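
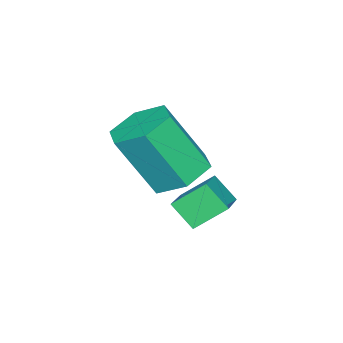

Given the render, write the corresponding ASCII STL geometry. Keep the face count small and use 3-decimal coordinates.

solid 
facet normal -0.869 -0.308 -0.387
outer loop
vertex 2.048 -0.122 -3.425
vertex 2.102 0.486 -4.031
vertex 2.543 -0.765 -4.025
endloop
endfacet
facet normal -0.063 -0.706 0.705
outer loop
vertex 3.838 -0.306 -3.449
vertex 2.048 -0.122 -3.425
vertex 2.543 -0.765 -4.025
endloop
endfacet
facet normal -0.869 -0.308 -0.386
outer loop
vertex 2.543 -0.765 -4.025
vertex 2.102 0.486 -4.031
vertex 2.597 -0.158 -4.631
endloop
endfacet
facet normal 0.490 -0.637 -0.595
outer loop
vertex 2.597 -0.158 -4.631
vertex 3.838 -0.306 -3.449
vertex 2.543 -0.765 -4.025
endloop
endfacet
facet normal -0.490 0.637 0.595
outer loop
vertex 2.048 -0.122 -3.425
vertex 3.397 0.945 -3.455
vertex 2.102 0.486 -4.031
endloop
endfacet
facet normal -0.063 -0.706 0.706
outer loop
vertex 3.343 0.338 -2.849
vertex 2.048 -0.122 -3.425
vertex 3.838 -0.306 -3.449
endloop
endfacet
facet normal -0.491 0.637 0.594
outer loop
vertex 3.343 0.338 -2.849
vertex 3.397 0.945 -3.455
vertex 2.048 -0.122 -3.425
endloop
endfacet
facet normal 0.064 0.706 -0.705
outer loop
vertex 2.102 0.486 -4.031
vertex 3.397 0.945 -3.455
vertex 2.597 -0.158 -4.631
endloop
endfacet
facet normal 0.491 -0.637 -0.595
outer loop
vertex 3.892 0.302 -4.055
vertex 3.838 -0.306 -3.449
vertex 2.597 -0.158 -4.631
endloop
endfacet
facet normal 0.063 0.706 -0.705
outer loop
vertex 2.597 -0.158 -4.631
vertex 3.397 0.945 -3.455
vertex 3.892 0.302 -4.055
endloop
endfacet
facet normal 0.869 0.308 0.387
outer loop
vertex 3.892 0.302 -4.055
vertex 3.343 0.338 -2.849
vertex 3.838 -0.306 -3.449
endloop
endfacet
facet normal 0.869 0.309 0.386
outer loop
vertex 3.397 0.945 -3.455
vertex 3.343 0.338 -2.849
vertex 3.892 0.302 -4.055
endloop
endfacet
facet normal -0.220 0.450 -0.865
outer loop
vertex 2.175 -0.789 -3.934
vertex 1.483 -1.337 -4.043
vertex 1.376 -0.565 -3.614
endloop
endfacet
facet normal 0.380 0.857 0.348
outer loop
vertex 2.175 -0.789 -3.934
vertex 1.376 -0.565 -3.614
vertex 2.61 -1.674 -2.229
endloop
endfacet
facet normal 0.379 0.857 0.348
outer loop
vertex 2.61 -1.674 -2.229
vertex 1.376 -0.565 -3.614
vertex 1.81 -1.45 -1.909
endloop
endfacet
facet normal 0.221 -0.449 0.866
outer loop
vertex 2.61 -1.674 -2.229
vertex 1.81 -1.45 -1.909
vertex 1.917 -2.223 -2.337
endloop
endfacet
facet normal -0.220 0.450 -0.865
outer loop
vertex 1.376 -0.565 -3.614
vertex 1.483 -1.337 -4.043
vertex 0.683 -1.113 -3.723
endloop
endfacet
facet normal -0.588 0.647 0.485
outer loop
vertex 1.376 -0.565 -3.614
vertex 0.683 -1.113 -3.723
vertex 1.81 -1.45 -1.909
endloop
endfacet
facet normal -0.588 0.647 0.486
outer loop
vertex 1.81 -1.45 -1.909
vertex 0.683 -1.113 -3.723
vertex 1.118 -1.998 -2.017
endloop
endfacet
facet normal 0.220 -0.449 0.866
outer loop
vertex 1.81 -1.45 -1.909
vertex 1.118 -1.998 -2.017
vertex 1.917 -2.223 -2.337
endloop
endfacet
facet normal -0.221 0.449 -0.866
outer loop
vertex 0.683 -1.113 -3.723
vertex 1.483 -1.337 -4.043
vertex 0.79 -1.886 -4.151
endloop
endfacet
facet normal -0.968 -0.210 0.138
outer loop
vertex 0.683 -1.113 -3.723
vertex 0.79 -1.886 -4.151
vertex 1.118 -1.998 -2.017
endloop
endfacet
facet normal -0.968 -0.210 0.138
outer loop
vertex 1.118 -1.998 -2.017
vertex 0.79 -1.886 -4.151
vertex 1.225 -2.771 -2.446
endloop
endfacet
facet normal 0.220 -0.450 0.866
outer loop
vertex 1.118 -1.998 -2.017
vertex 1.225 -2.771 -2.446
vertex 1.917 -2.223 -2.337
endloop
endfacet
facet normal -0.221 0.449 -0.866
outer loop
vertex 0.79 -1.886 -4.151
vertex 1.483 -1.337 -4.043
vertex 1.59 -2.11 -4.471
endloop
endfacet
facet normal -0.379 -0.857 -0.348
outer loop
vertex 0.79 -1.886 -4.151
vertex 1.59 -2.11 -4.471
vertex 1.225 -2.771 -2.446
endloop
endfacet
facet normal -0.380 -0.857 -0.348
outer loop
vertex 1.225 -2.771 -2.446
vertex 1.59 -2.11 -4.471
vertex 2.024 -2.995 -2.766
endloop
endfacet
facet normal 0.220 -0.450 0.865
outer loop
vertex 1.225 -2.771 -2.446
vertex 2.024 -2.995 -2.766
vertex 1.917 -2.223 -2.337
endloop
endfacet
facet normal -0.220 0.449 -0.866
outer loop
vertex 1.59 -2.11 -4.471
vertex 1.483 -1.337 -4.043
vertex 2.282 -1.562 -4.363
endloop
endfacet
facet normal 0.588 -0.647 -0.485
outer loop
vertex 1.59 -2.11 -4.471
vertex 2.282 -1.562 -4.363
vertex 2.024 -2.995 -2.766
endloop
endfacet
facet normal 0.588 -0.647 -0.486
outer loop
vertex 2.024 -2.995 -2.766
vertex 2.282 -1.562 -4.363
vertex 2.717 -2.447 -2.657
endloop
endfacet
facet normal 0.220 -0.450 0.865
outer loop
vertex 2.024 -2.995 -2.766
vertex 2.717 -2.447 -2.657
vertex 1.917 -2.223 -2.337
endloop
endfacet
facet normal -0.220 0.450 -0.866
outer loop
vertex 2.282 -1.562 -4.363
vertex 1.483 -1.337 -4.043
vertex 2.175 -0.789 -3.934
endloop
endfacet
facet normal 0.968 0.210 -0.138
outer loop
vertex 2.282 -1.562 -4.363
vertex 2.175 -0.789 -3.934
vertex 2.717 -2.447 -2.657
endloop
endfacet
facet normal 0.968 0.210 -0.138
outer loop
vertex 2.717 -2.447 -2.657
vertex 2.175 -0.789 -3.934
vertex 2.61 -1.674 -2.229
endloop
endfacet
facet normal 0.221 -0.449 0.866
outer loop
vertex 2.717 -2.447 -2.657
vertex 2.61 -1.674 -2.229
vertex 1.917 -2.223 -2.337
endloop
endfacet

endsolid


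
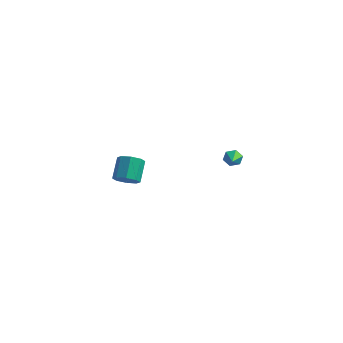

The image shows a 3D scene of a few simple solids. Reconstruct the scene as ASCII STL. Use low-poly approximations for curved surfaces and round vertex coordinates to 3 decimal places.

solid 
facet normal 0.201 -0.713 -0.672
outer loop
vertex -3.331 3.914 -4.104
vertex -3.636 3.4 -3.65
vertex -3.893 3.844 -4.198
endloop
endfacet
facet normal 0.035 0.691 -0.722
outer loop
vertex -3.331 3.914 -4.104
vertex -3.893 3.844 -4.198
vertex -3.618 4.933 -3.143
endloop
endfacet
facet normal 0.036 0.691 -0.722
outer loop
vertex -3.618 4.933 -3.143
vertex -3.893 3.844 -4.198
vertex -4.18 4.864 -3.237
endloop
endfacet
facet normal -0.200 0.713 0.672
outer loop
vertex -3.618 4.933 -3.143
vertex -4.18 4.864 -3.237
vertex -3.924 4.42 -2.69
endloop
endfacet
facet normal 0.200 -0.713 -0.672
outer loop
vertex -3.893 3.844 -4.198
vertex -3.636 3.4 -3.65
vertex -4.305 3.515 -3.971
endloop
endfacet
facet normal -0.667 0.403 -0.627
outer loop
vertex -3.893 3.844 -4.198
vertex -4.305 3.515 -3.971
vertex -4.18 4.864 -3.237
endloop
endfacet
facet normal -0.668 0.403 -0.626
outer loop
vertex -4.18 4.864 -3.237
vertex -4.305 3.515 -3.971
vertex -4.592 4.534 -3.01
endloop
endfacet
facet normal -0.200 0.713 0.672
outer loop
vertex -4.18 4.864 -3.237
vertex -4.592 4.534 -3.01
vertex -3.924 4.42 -2.69
endloop
endfacet
facet normal 0.201 -0.712 -0.673
outer loop
vertex -4.305 3.515 -3.971
vertex -3.636 3.4 -3.65
vertex -4.325 3.118 -3.557
endloop
endfacet
facet normal -0.979 -0.121 -0.164
outer loop
vertex -4.305 3.515 -3.971
vertex -4.325 3.118 -3.557
vertex -4.592 4.534 -3.01
endloop
endfacet
facet normal -0.979 -0.121 -0.164
outer loop
vertex -4.592 4.534 -3.01
vertex -4.325 3.118 -3.557
vertex -4.612 4.137 -2.596
endloop
endfacet
facet normal -0.201 0.712 0.673
outer loop
vertex -4.592 4.534 -3.01
vertex -4.612 4.137 -2.596
vertex -3.924 4.42 -2.69
endloop
endfacet
facet normal 0.201 -0.713 -0.672
outer loop
vertex -4.325 3.118 -3.557
vertex -3.636 3.4 -3.65
vertex -3.942 2.887 -3.197
endloop
endfacet
facet normal -0.717 -0.574 0.395
outer loop
vertex -4.325 3.118 -3.557
vertex -3.942 2.887 -3.197
vertex -4.612 4.137 -2.596
endloop
endfacet
facet normal -0.717 -0.574 0.395
outer loop
vertex -4.612 4.137 -2.596
vertex -3.942 2.887 -3.197
vertex -4.229 3.906 -2.236
endloop
endfacet
facet normal -0.201 0.713 0.672
outer loop
vertex -4.612 4.137 -2.596
vertex -4.229 3.906 -2.236
vertex -3.924 4.42 -2.69
endloop
endfacet
facet normal 0.200 -0.713 -0.672
outer loop
vertex -3.942 2.887 -3.197
vertex -3.636 3.4 -3.65
vertex -3.38 2.956 -3.103
endloop
endfacet
facet normal -0.036 -0.691 0.722
outer loop
vertex -3.942 2.887 -3.197
vertex -3.38 2.956 -3.103
vertex -4.229 3.906 -2.236
endloop
endfacet
facet normal -0.035 -0.691 0.722
outer loop
vertex -4.229 3.906 -2.236
vertex -3.38 2.956 -3.103
vertex -3.667 3.976 -2.142
endloop
endfacet
facet normal -0.201 0.713 0.672
outer loop
vertex -4.229 3.906 -2.236
vertex -3.667 3.976 -2.142
vertex -3.924 4.42 -2.69
endloop
endfacet
facet normal 0.200 -0.713 -0.672
outer loop
vertex -3.38 2.956 -3.103
vertex -3.636 3.4 -3.65
vertex -2.968 3.286 -3.33
endloop
endfacet
facet normal 0.668 -0.402 0.626
outer loop
vertex -3.38 2.956 -3.103
vertex -2.968 3.286 -3.33
vertex -3.667 3.976 -2.142
endloop
endfacet
facet normal 0.667 -0.403 0.627
outer loop
vertex -3.667 3.976 -2.142
vertex -2.968 3.286 -3.33
vertex -3.255 4.305 -2.369
endloop
endfacet
facet normal -0.200 0.713 0.672
outer loop
vertex -3.667 3.976 -2.142
vertex -3.255 4.305 -2.369
vertex -3.924 4.42 -2.69
endloop
endfacet
facet normal 0.201 -0.712 -0.673
outer loop
vertex -2.968 3.286 -3.33
vertex -3.636 3.4 -3.65
vertex -2.948 3.683 -3.744
endloop
endfacet
facet normal 0.979 0.121 0.164
outer loop
vertex -2.968 3.286 -3.33
vertex -2.948 3.683 -3.744
vertex -3.255 4.305 -2.369
endloop
endfacet
facet normal 0.979 0.121 0.164
outer loop
vertex -3.255 4.305 -2.369
vertex -2.948 3.683 -3.744
vertex -3.235 4.702 -2.783
endloop
endfacet
facet normal -0.201 0.712 0.673
outer loop
vertex -3.255 4.305 -2.369
vertex -3.235 4.702 -2.783
vertex -3.924 4.42 -2.69
endloop
endfacet
facet normal 0.201 -0.713 -0.672
outer loop
vertex -2.948 3.683 -3.744
vertex -3.636 3.4 -3.65
vertex -3.331 3.914 -4.104
endloop
endfacet
facet normal 0.717 0.574 -0.395
outer loop
vertex -2.948 3.683 -3.744
vertex -3.331 3.914 -4.104
vertex -3.235 4.702 -2.783
endloop
endfacet
facet normal 0.717 0.574 -0.395
outer loop
vertex -3.235 4.702 -2.783
vertex -3.331 3.914 -4.104
vertex -3.618 4.933 -3.143
endloop
endfacet
facet normal -0.201 0.713 0.672
outer loop
vertex -3.235 4.702 -2.783
vertex -3.618 4.933 -3.143
vertex -3.924 4.42 -2.69
endloop
endfacet
facet normal -0.393 0.807 -0.442
outer loop
vertex 3.687 2.102 0.799
vertex 3.297 2.092 1.128
vertex 3.718 2.358 1.239
endloop
endfacet
facet normal 0.987 0.099 -0.127
outer loop
vertex 3.687 2.102 0.799
vertex 3.718 2.358 1.239
vertex 3.963 0.728 1.872
endloop
endfacet
facet normal -0.394 0.807 -0.441
outer loop
vertex 3.718 2.358 1.239
vertex 3.297 2.092 1.128
vertex 3.329 2.348 1.568
endloop
endfacet
facet normal 0.595 0.367 0.715
outer loop
vertex 3.718 2.358 1.239
vertex 3.329 2.348 1.568
vertex 3.963 0.728 1.872
endloop
endfacet
facet normal -0.394 0.807 -0.441
outer loop
vertex 3.329 2.348 1.568
vertex 3.297 2.092 1.128
vertex 2.908 2.082 1.457
endloop
endfacet
facet normal -0.292 0.065 0.954
outer loop
vertex 3.329 2.348 1.568
vertex 2.908 2.082 1.457
vertex 3.963 0.728 1.872
endloop
endfacet
facet normal -0.394 0.806 -0.441
outer loop
vertex 2.908 2.082 1.457
vertex 3.297 2.092 1.128
vertex 2.877 1.826 1.017
endloop
endfacet
facet normal -0.788 -0.507 0.350
outer loop
vertex 2.908 2.082 1.457
vertex 2.877 1.826 1.017
vertex 3.963 0.728 1.872
endloop
endfacet
facet normal -0.394 0.806 -0.441
outer loop
vertex 2.877 1.826 1.017
vertex 3.297 2.092 1.128
vertex 3.266 1.836 0.688
endloop
endfacet
facet normal -0.396 -0.775 -0.492
outer loop
vertex 2.877 1.826 1.017
vertex 3.266 1.836 0.688
vertex 3.963 0.728 1.872
endloop
endfacet
facet normal -0.393 0.807 -0.442
outer loop
vertex 3.266 1.836 0.688
vertex 3.297 2.092 1.128
vertex 3.687 2.102 0.799
endloop
endfacet
facet normal 0.491 -0.473 -0.732
outer loop
vertex 3.266 1.836 0.688
vertex 3.687 2.102 0.799
vertex 3.963 0.728 1.872
endloop
endfacet

endsolid


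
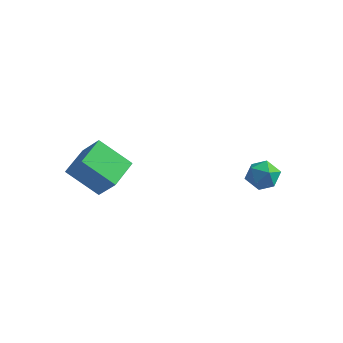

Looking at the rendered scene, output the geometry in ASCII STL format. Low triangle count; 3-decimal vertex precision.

solid 
facet normal -0.633 0.130 -0.764
outer loop
vertex -3.534 -4.175 1.093
vertex -3.573 -2.534 1.404
vertex -2.009 -3.908 -0.125
endloop
endfacet
facet normal 0.023 -0.982 -0.187
outer loop
vertex -1.047 -4.106 1.036
vertex -3.534 -4.175 1.093
vertex -2.009 -3.908 -0.125
endloop
endfacet
facet normal -0.632 0.130 -0.764
outer loop
vertex -2.009 -3.908 -0.125
vertex -3.573 -2.534 1.404
vertex -2.047 -2.267 0.186
endloop
endfacet
facet normal 0.774 0.135 -0.618
outer loop
vertex -2.047 -2.267 0.186
vertex -1.047 -4.106 1.036
vertex -2.009 -3.908 -0.125
endloop
endfacet
facet normal -0.774 -0.136 0.618
outer loop
vertex -3.534 -4.175 1.093
vertex -2.611 -2.732 2.565
vertex -3.573 -2.534 1.404
endloop
endfacet
facet normal 0.023 -0.982 -0.187
outer loop
vertex -2.573 -4.373 2.254
vertex -3.534 -4.175 1.093
vertex -1.047 -4.106 1.036
endloop
endfacet
facet normal -0.774 -0.135 0.618
outer loop
vertex -2.573 -4.373 2.254
vertex -2.611 -2.732 2.565
vertex -3.534 -4.175 1.093
endloop
endfacet
facet normal -0.023 0.982 0.187
outer loop
vertex -3.573 -2.534 1.404
vertex -2.611 -2.732 2.565
vertex -2.047 -2.267 0.186
endloop
endfacet
facet normal 0.774 0.136 -0.618
outer loop
vertex -1.086 -2.465 1.347
vertex -1.047 -4.106 1.036
vertex -2.047 -2.267 0.186
endloop
endfacet
facet normal -0.023 0.982 0.187
outer loop
vertex -2.047 -2.267 0.186
vertex -2.611 -2.732 2.565
vertex -1.086 -2.465 1.347
endloop
endfacet
facet normal 0.632 -0.130 0.764
outer loop
vertex -1.086 -2.465 1.347
vertex -2.573 -4.373 2.254
vertex -1.047 -4.106 1.036
endloop
endfacet
facet normal 0.633 -0.130 0.764
outer loop
vertex -2.611 -2.732 2.565
vertex -2.573 -4.373 2.254
vertex -1.086 -2.465 1.347
endloop
endfacet
facet normal 0.349 0.797 0.492
outer loop
vertex 3.194 2.919 -1.065
vertex 3.235 2.432 -0.305
vertex 3.947 2.463 -0.86
endloop
endfacet
facet normal 0.546 0.815 -0.192
outer loop
vertex 3.194 2.919 -1.065
vertex 3.947 2.463 -0.86
vertex 3.639 2.469 -1.71
endloop
endfacet
facet normal -0.045 0.805 -0.592
outer loop
vertex 3.194 2.919 -1.065
vertex 3.639 2.469 -1.71
vertex 2.735 2.441 -1.68
endloop
endfacet
facet normal -0.607 0.780 -0.153
outer loop
vertex 3.194 2.919 -1.065
vertex 2.735 2.441 -1.68
vertex 2.486 2.418 -0.811
endloop
endfacet
facet normal -0.363 0.775 0.516
outer loop
vertex 3.194 2.919 -1.065
vertex 2.486 2.418 -0.811
vertex 3.235 2.432 -0.305
endloop
endfacet
facet normal 0.917 0.221 -0.331
outer loop
vertex 3.639 2.469 -1.71
vertex 3.947 2.463 -0.86
vertex 3.954 1.702 -1.349
endloop
endfacet
facet normal 0.598 0.192 0.778
outer loop
vertex 3.947 2.463 -0.86
vertex 3.235 2.432 -0.305
vertex 3.705 1.679 -0.48
endloop
endfacet
facet normal -0.555 0.157 0.817
outer loop
vertex 3.235 2.432 -0.305
vertex 2.486 2.418 -0.811
vertex 2.801 1.651 -0.45
endloop
endfacet
facet normal -0.950 0.163 -0.268
outer loop
vertex 2.486 2.418 -0.811
vertex 2.735 2.441 -1.68
vertex 2.493 1.657 -1.3
endloop
endfacet
facet normal -0.039 0.203 -0.978
outer loop
vertex 2.735 2.441 -1.68
vertex 3.639 2.469 -1.71
vertex 3.205 1.688 -1.855
endloop
endfacet
facet normal 0.607 -0.780 0.153
outer loop
vertex 3.246 1.201 -1.095
vertex 3.954 1.702 -1.349
vertex 3.705 1.679 -0.48
endloop
endfacet
facet normal 0.045 -0.805 0.592
outer loop
vertex 3.246 1.201 -1.095
vertex 3.705 1.679 -0.48
vertex 2.801 1.651 -0.45
endloop
endfacet
facet normal -0.546 -0.815 0.192
outer loop
vertex 3.246 1.201 -1.095
vertex 2.801 1.651 -0.45
vertex 2.493 1.657 -1.3
endloop
endfacet
facet normal -0.349 -0.797 -0.492
outer loop
vertex 3.246 1.201 -1.095
vertex 2.493 1.657 -1.3
vertex 3.205 1.688 -1.855
endloop
endfacet
facet normal 0.363 -0.775 -0.516
outer loop
vertex 3.246 1.201 -1.095
vertex 3.205 1.688 -1.855
vertex 3.954 1.702 -1.349
endloop
endfacet
facet normal 0.950 -0.163 0.268
outer loop
vertex 3.705 1.679 -0.48
vertex 3.954 1.702 -1.349
vertex 3.947 2.463 -0.86
endloop
endfacet
facet normal 0.039 -0.203 0.978
outer loop
vertex 2.801 1.651 -0.45
vertex 3.705 1.679 -0.48
vertex 3.235 2.432 -0.305
endloop
endfacet
facet normal -0.917 -0.221 0.331
outer loop
vertex 2.493 1.657 -1.3
vertex 2.801 1.651 -0.45
vertex 2.486 2.418 -0.811
endloop
endfacet
facet normal -0.598 -0.192 -0.778
outer loop
vertex 3.205 1.688 -1.855
vertex 2.493 1.657 -1.3
vertex 2.735 2.441 -1.68
endloop
endfacet
facet normal 0.555 -0.157 -0.817
outer loop
vertex 3.954 1.702 -1.349
vertex 3.205 1.688 -1.855
vertex 3.639 2.469 -1.71
endloop
endfacet

endsolid


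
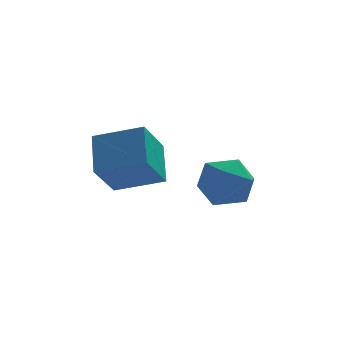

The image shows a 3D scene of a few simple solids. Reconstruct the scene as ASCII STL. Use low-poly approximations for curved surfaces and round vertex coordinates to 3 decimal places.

solid 
facet normal -0.529 0.801 0.282
outer loop
vertex 0.998 1.823 -1.463
vertex 1.142 1.503 -0.284
vertex 1.966 2.238 -0.827
endloop
endfacet
facet normal -0.181 0.927 -0.329
outer loop
vertex 0.998 1.823 -1.463
vertex 1.966 2.238 -0.827
vertex 2.111 1.854 -1.987
endloop
endfacet
facet normal -0.392 0.442 -0.807
outer loop
vertex 0.998 1.823 -1.463
vertex 2.111 1.854 -1.987
vertex 1.376 0.883 -2.161
endloop
endfacet
facet normal -0.871 0.015 -0.491
outer loop
vertex 0.998 1.823 -1.463
vertex 1.376 0.883 -2.161
vertex 0.778 0.666 -1.108
endloop
endfacet
facet normal -0.955 0.237 0.181
outer loop
vertex 0.998 1.823 -1.463
vertex 0.778 0.666 -1.108
vertex 1.142 1.503 -0.284
endloop
endfacet
facet normal 0.516 0.830 -0.210
outer loop
vertex 2.111 1.854 -1.987
vertex 1.966 2.238 -0.827
vertex 2.942 1.554 -1.132
endloop
endfacet
facet normal -0.046 0.627 0.778
outer loop
vertex 1.966 2.238 -0.827
vertex 1.142 1.503 -0.284
vertex 2.344 1.337 -0.079
endloop
endfacet
facet normal -0.735 -0.285 0.615
outer loop
vertex 1.142 1.503 -0.284
vertex 0.778 0.666 -1.108
vertex 1.609 0.366 -0.253
endloop
endfacet
facet normal -0.600 -0.645 -0.474
outer loop
vertex 0.778 0.666 -1.108
vertex 1.376 0.883 -2.161
vertex 1.754 -0.018 -1.413
endloop
endfacet
facet normal 0.174 0.045 -0.984
outer loop
vertex 1.376 0.883 -2.161
vertex 2.111 1.854 -1.987
vertex 2.578 0.717 -1.956
endloop
endfacet
facet normal 0.871 -0.015 0.491
outer loop
vertex 2.722 0.397 -0.777
vertex 2.942 1.554 -1.132
vertex 2.344 1.337 -0.079
endloop
endfacet
facet normal 0.392 -0.442 0.807
outer loop
vertex 2.722 0.397 -0.777
vertex 2.344 1.337 -0.079
vertex 1.609 0.366 -0.253
endloop
endfacet
facet normal 0.181 -0.927 0.329
outer loop
vertex 2.722 0.397 -0.777
vertex 1.609 0.366 -0.253
vertex 1.754 -0.018 -1.413
endloop
endfacet
facet normal 0.529 -0.801 -0.282
outer loop
vertex 2.722 0.397 -0.777
vertex 1.754 -0.018 -1.413
vertex 2.578 0.717 -1.956
endloop
endfacet
facet normal 0.955 -0.237 -0.181
outer loop
vertex 2.722 0.397 -0.777
vertex 2.578 0.717 -1.956
vertex 2.942 1.554 -1.132
endloop
endfacet
facet normal 0.600 0.645 0.474
outer loop
vertex 2.344 1.337 -0.079
vertex 2.942 1.554 -1.132
vertex 1.966 2.238 -0.827
endloop
endfacet
facet normal -0.174 -0.045 0.984
outer loop
vertex 1.609 0.366 -0.253
vertex 2.344 1.337 -0.079
vertex 1.142 1.503 -0.284
endloop
endfacet
facet normal -0.516 -0.830 0.210
outer loop
vertex 1.754 -0.018 -1.413
vertex 1.609 0.366 -0.253
vertex 0.778 0.666 -1.108
endloop
endfacet
facet normal 0.046 -0.627 -0.778
outer loop
vertex 2.578 0.717 -1.956
vertex 1.754 -0.018 -1.413
vertex 1.376 0.883 -2.161
endloop
endfacet
facet normal 0.735 0.285 -0.615
outer loop
vertex 2.942 1.554 -1.132
vertex 2.578 0.717 -1.956
vertex 2.111 1.854 -1.987
endloop
endfacet
facet normal -0.924 0.246 -0.293
outer loop
vertex -2.983 -0.337 1.756
vertex -2.253 0.829 0.431
vertex -2.968 -1.73 0.539
endloop
endfacet
facet normal -0.382 -0.610 0.694
outer loop
vertex -1.167 -2.209 1.109
vertex -2.983 -0.337 1.756
vertex -2.968 -1.73 0.539
endloop
endfacet
facet normal -0.924 0.246 -0.292
outer loop
vertex -2.968 -1.73 0.539
vertex -2.253 0.829 0.431
vertex -2.239 -0.564 -0.787
endloop
endfacet
facet normal 0.008 -0.753 -0.658
outer loop
vertex -2.239 -0.564 -0.787
vertex -1.167 -2.209 1.109
vertex -2.968 -1.73 0.539
endloop
endfacet
facet normal -0.008 0.753 0.658
outer loop
vertex -2.983 -0.337 1.756
vertex -0.452 0.35 1.001
vertex -2.253 0.829 0.431
endloop
endfacet
facet normal -0.382 -0.610 0.694
outer loop
vertex -1.181 -0.816 2.327
vertex -2.983 -0.337 1.756
vertex -1.167 -2.209 1.109
endloop
endfacet
facet normal -0.008 0.753 0.658
outer loop
vertex -1.181 -0.816 2.327
vertex -0.452 0.35 1.001
vertex -2.983 -0.337 1.756
endloop
endfacet
facet normal 0.382 0.611 -0.694
outer loop
vertex -2.253 0.829 0.431
vertex -0.452 0.35 1.001
vertex -2.239 -0.564 -0.787
endloop
endfacet
facet normal 0.008 -0.753 -0.658
outer loop
vertex -0.437 -1.043 -0.216
vertex -1.167 -2.209 1.109
vertex -2.239 -0.564 -0.787
endloop
endfacet
facet normal 0.382 0.610 -0.694
outer loop
vertex -2.239 -0.564 -0.787
vertex -0.452 0.35 1.001
vertex -0.437 -1.043 -0.216
endloop
endfacet
facet normal 0.924 -0.246 0.292
outer loop
vertex -0.437 -1.043 -0.216
vertex -1.181 -0.816 2.327
vertex -1.167 -2.209 1.109
endloop
endfacet
facet normal 0.924 -0.245 0.292
outer loop
vertex -0.452 0.35 1.001
vertex -1.181 -0.816 2.327
vertex -0.437 -1.043 -0.216
endloop
endfacet

endsolid


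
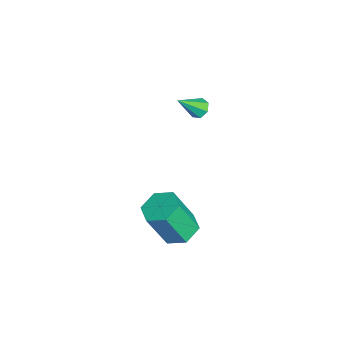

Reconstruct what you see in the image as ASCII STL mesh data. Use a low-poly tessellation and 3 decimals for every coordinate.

solid 
facet normal -0.265 0.665 -0.698
outer loop
vertex -1.139 -1.028 -0.311
vertex -1.617 -1.032 -0.133
vertex -1.228 -0.732 0.005
endloop
endfacet
facet normal 0.979 0.108 0.175
outer loop
vertex -1.139 -1.028 -0.311
vertex -1.228 -0.732 0.005
vertex -1.243 -1.968 0.853
endloop
endfacet
facet normal -0.264 0.664 -0.699
outer loop
vertex -1.228 -0.732 0.005
vertex -1.617 -1.032 -0.133
vertex -1.61 -0.661 0.217
endloop
endfacet
facet normal 0.491 0.489 0.721
outer loop
vertex -1.228 -0.732 0.005
vertex -1.61 -0.661 0.217
vertex -1.243 -1.968 0.853
endloop
endfacet
facet normal -0.263 0.665 -0.699
outer loop
vertex -1.61 -0.661 0.217
vertex -1.617 -1.032 -0.133
vertex -1.997 -0.869 0.165
endloop
endfacet
facet normal -0.305 0.346 0.887
outer loop
vertex -1.61 -0.661 0.217
vertex -1.997 -0.869 0.165
vertex -1.243 -1.968 0.853
endloop
endfacet
facet normal -0.264 0.663 -0.700
outer loop
vertex -1.997 -0.869 0.165
vertex -1.617 -1.032 -0.133
vertex -2.097 -1.2 -0.111
endloop
endfacet
facet normal -0.809 -0.212 0.548
outer loop
vertex -1.997 -0.869 0.165
vertex -2.097 -1.2 -0.111
vertex -1.243 -1.968 0.853
endloop
endfacet
facet normal -0.265 0.665 -0.699
outer loop
vertex -2.097 -1.2 -0.111
vertex -1.617 -1.032 -0.133
vertex -1.836 -1.404 -0.404
endloop
endfacet
facet normal -0.643 -0.765 -0.040
outer loop
vertex -2.097 -1.2 -0.111
vertex -1.836 -1.404 -0.404
vertex -1.243 -1.968 0.853
endloop
endfacet
facet normal -0.264 0.665 -0.699
outer loop
vertex -1.836 -1.404 -0.404
vertex -1.617 -1.032 -0.133
vertex -1.409 -1.328 -0.493
endloop
endfacet
facet normal 0.069 -0.898 -0.435
outer loop
vertex -1.836 -1.404 -0.404
vertex -1.409 -1.328 -0.493
vertex -1.243 -1.968 0.853
endloop
endfacet
facet normal -0.266 0.664 -0.699
outer loop
vertex -1.409 -1.328 -0.493
vertex -1.617 -1.032 -0.133
vertex -1.139 -1.028 -0.311
endloop
endfacet
facet normal 0.792 -0.507 -0.339
outer loop
vertex -1.409 -1.328 -0.493
vertex -1.139 -1.028 -0.311
vertex -1.243 -1.968 0.853
endloop
endfacet
facet normal -0.057 0.418 -0.907
outer loop
vertex 4.191 -2.842 -2.93
vertex 3.645 -2.277 -2.635
vertex 4.469 -2.116 -2.613
endloop
endfacet
facet normal 0.942 -0.279 -0.188
outer loop
vertex 4.191 -2.842 -2.93
vertex 4.469 -2.116 -2.613
vertex 4.301 -3.649 -1.18
endloop
endfacet
facet normal 0.942 -0.279 -0.188
outer loop
vertex 4.301 -3.649 -1.18
vertex 4.469 -2.116 -2.613
vertex 4.579 -2.923 -0.863
endloop
endfacet
facet normal 0.057 -0.418 0.907
outer loop
vertex 4.301 -3.649 -1.18
vertex 4.579 -2.923 -0.863
vertex 3.755 -3.083 -0.885
endloop
endfacet
facet normal -0.057 0.417 -0.907
outer loop
vertex 4.469 -2.116 -2.613
vertex 3.645 -2.277 -2.635
vertex 3.923 -1.55 -2.318
endloop
endfacet
facet normal 0.758 0.609 0.233
outer loop
vertex 4.469 -2.116 -2.613
vertex 3.923 -1.55 -2.318
vertex 4.579 -2.923 -0.863
endloop
endfacet
facet normal 0.758 0.609 0.233
outer loop
vertex 4.579 -2.923 -0.863
vertex 3.923 -1.55 -2.318
vertex 4.033 -2.357 -0.568
endloop
endfacet
facet normal 0.057 -0.418 0.907
outer loop
vertex 4.579 -2.923 -0.863
vertex 4.033 -2.357 -0.568
vertex 3.755 -3.083 -0.885
endloop
endfacet
facet normal -0.057 0.417 -0.907
outer loop
vertex 3.923 -1.55 -2.318
vertex 3.645 -2.277 -2.635
vertex 3.099 -1.711 -2.34
endloop
endfacet
facet normal -0.185 0.888 0.421
outer loop
vertex 3.923 -1.55 -2.318
vertex 3.099 -1.711 -2.34
vertex 4.033 -2.357 -0.568
endloop
endfacet
facet normal -0.185 0.888 0.421
outer loop
vertex 4.033 -2.357 -0.568
vertex 3.099 -1.711 -2.34
vertex 3.209 -2.518 -0.59
endloop
endfacet
facet normal 0.057 -0.418 0.907
outer loop
vertex 4.033 -2.357 -0.568
vertex 3.209 -2.518 -0.59
vertex 3.755 -3.083 -0.885
endloop
endfacet
facet normal -0.057 0.418 -0.907
outer loop
vertex 3.099 -1.711 -2.34
vertex 3.645 -2.277 -2.635
vertex 2.821 -2.437 -2.657
endloop
endfacet
facet normal -0.942 0.279 0.188
outer loop
vertex 3.099 -1.711 -2.34
vertex 2.821 -2.437 -2.657
vertex 3.209 -2.518 -0.59
endloop
endfacet
facet normal -0.942 0.279 0.188
outer loop
vertex 3.209 -2.518 -0.59
vertex 2.821 -2.437 -2.657
vertex 2.931 -3.244 -0.907
endloop
endfacet
facet normal 0.057 -0.418 0.907
outer loop
vertex 3.209 -2.518 -0.59
vertex 2.931 -3.244 -0.907
vertex 3.755 -3.083 -0.885
endloop
endfacet
facet normal -0.057 0.418 -0.907
outer loop
vertex 2.821 -2.437 -2.657
vertex 3.645 -2.277 -2.635
vertex 3.367 -3.003 -2.952
endloop
endfacet
facet normal -0.758 -0.609 -0.233
outer loop
vertex 2.821 -2.437 -2.657
vertex 3.367 -3.003 -2.952
vertex 2.931 -3.244 -0.907
endloop
endfacet
facet normal -0.758 -0.609 -0.233
outer loop
vertex 2.931 -3.244 -0.907
vertex 3.367 -3.003 -2.952
vertex 3.477 -3.81 -1.202
endloop
endfacet
facet normal 0.057 -0.417 0.907
outer loop
vertex 2.931 -3.244 -0.907
vertex 3.477 -3.81 -1.202
vertex 3.755 -3.083 -0.885
endloop
endfacet
facet normal -0.057 0.418 -0.907
outer loop
vertex 3.367 -3.003 -2.952
vertex 3.645 -2.277 -2.635
vertex 4.191 -2.842 -2.93
endloop
endfacet
facet normal 0.185 -0.888 -0.421
outer loop
vertex 3.367 -3.003 -2.952
vertex 4.191 -2.842 -2.93
vertex 3.477 -3.81 -1.202
endloop
endfacet
facet normal 0.185 -0.888 -0.421
outer loop
vertex 3.477 -3.81 -1.202
vertex 4.191 -2.842 -2.93
vertex 4.301 -3.649 -1.18
endloop
endfacet
facet normal 0.057 -0.417 0.907
outer loop
vertex 3.477 -3.81 -1.202
vertex 4.301 -3.649 -1.18
vertex 3.755 -3.083 -0.885
endloop
endfacet

endsolid


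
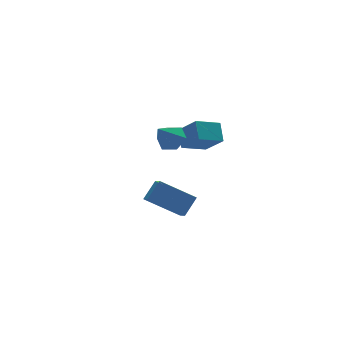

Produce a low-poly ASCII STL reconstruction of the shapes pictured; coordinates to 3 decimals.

solid 
facet normal -0.937 0.007 0.350
outer loop
vertex -0.831 -2.136 3.557
vertex -1.146 -1.298 2.698
vertex -1.053 -2.814 2.977
endloop
endfacet
facet normal 0.253 -0.675 0.693
outer loop
vertex 0.006 -2.822 2.582
vertex -0.831 -2.136 3.557
vertex -1.053 -2.814 2.977
endloop
endfacet
facet normal -0.937 0.007 0.349
outer loop
vertex -1.053 -2.814 2.977
vertex -1.146 -1.298 2.698
vertex -1.367 -1.977 2.118
endloop
endfacet
facet normal -0.241 -0.738 -0.631
outer loop
vertex -1.367 -1.977 2.118
vertex 0.006 -2.822 2.582
vertex -1.053 -2.814 2.977
endloop
endfacet
facet normal 0.241 0.737 0.631
outer loop
vertex -0.831 -2.136 3.557
vertex -0.087 -1.306 2.303
vertex -1.146 -1.298 2.698
endloop
endfacet
facet normal 0.254 -0.675 0.693
outer loop
vertex 0.227 -2.143 3.162
vertex -0.831 -2.136 3.557
vertex 0.006 -2.822 2.582
endloop
endfacet
facet normal 0.240 0.738 0.631
outer loop
vertex 0.227 -2.143 3.162
vertex -0.087 -1.306 2.303
vertex -0.831 -2.136 3.557
endloop
endfacet
facet normal -0.253 0.675 -0.693
outer loop
vertex -1.146 -1.298 2.698
vertex -0.087 -1.306 2.303
vertex -1.367 -1.977 2.118
endloop
endfacet
facet normal -0.241 -0.737 -0.631
outer loop
vertex -0.309 -1.984 1.723
vertex 0.006 -2.822 2.582
vertex -1.367 -1.977 2.118
endloop
endfacet
facet normal -0.254 0.675 -0.692
outer loop
vertex -1.367 -1.977 2.118
vertex -0.087 -1.306 2.303
vertex -0.309 -1.984 1.723
endloop
endfacet
facet normal 0.937 -0.006 -0.350
outer loop
vertex -0.309 -1.984 1.723
vertex 0.227 -2.143 3.162
vertex 0.006 -2.822 2.582
endloop
endfacet
facet normal 0.937 -0.008 -0.350
outer loop
vertex -0.087 -1.306 2.303
vertex 0.227 -2.143 3.162
vertex -0.309 -1.984 1.723
endloop
endfacet
facet normal 0.616 0.241 -0.750
outer loop
vertex -1.417 -2.098 3.331
vertex -1.89 -2.195 2.911
vertex -1.804 -1.615 3.168
endloop
endfacet
facet normal 0.198 0.452 0.870
outer loop
vertex -1.417 -2.098 3.331
vertex -1.804 -1.615 3.168
vertex -2.63 -2.485 3.809
endloop
endfacet
facet normal 0.617 0.240 -0.749
outer loop
vertex -1.804 -1.615 3.168
vertex -1.89 -2.195 2.911
vertex -2.277 -1.712 2.747
endloop
endfacet
facet normal -0.506 0.769 0.391
outer loop
vertex -1.804 -1.615 3.168
vertex -2.277 -1.712 2.747
vertex -2.63 -2.485 3.809
endloop
endfacet
facet normal 0.618 0.241 -0.748
outer loop
vertex -2.277 -1.712 2.747
vertex -1.89 -2.195 2.911
vertex -2.362 -2.292 2.49
endloop
endfacet
facet normal -0.963 0.214 -0.164
outer loop
vertex -2.277 -1.712 2.747
vertex -2.362 -2.292 2.49
vertex -2.63 -2.485 3.809
endloop
endfacet
facet normal 0.618 0.242 -0.748
outer loop
vertex -2.362 -2.292 2.49
vertex -1.89 -2.195 2.911
vertex -1.975 -2.775 2.653
endloop
endfacet
facet normal -0.716 -0.655 -0.241
outer loop
vertex -2.362 -2.292 2.49
vertex -1.975 -2.775 2.653
vertex -2.63 -2.485 3.809
endloop
endfacet
facet normal 0.618 0.242 -0.748
outer loop
vertex -1.975 -2.775 2.653
vertex -1.89 -2.195 2.911
vertex -1.503 -2.678 3.074
endloop
endfacet
facet normal -0.012 -0.971 0.237
outer loop
vertex -1.975 -2.775 2.653
vertex -1.503 -2.678 3.074
vertex -2.63 -2.485 3.809
endloop
endfacet
facet normal 0.616 0.241 -0.750
outer loop
vertex -1.503 -2.678 3.074
vertex -1.89 -2.195 2.911
vertex -1.417 -2.098 3.331
endloop
endfacet
facet normal 0.445 -0.417 0.792
outer loop
vertex -1.503 -2.678 3.074
vertex -1.417 -2.098 3.331
vertex -2.63 -2.485 3.809
endloop
endfacet
facet normal -0.675 -0.299 -0.674
outer loop
vertex -0.946 -1.466 -2.264
vertex -2.166 -0.618 -1.418
vertex -0.776 -0.724 -2.763
endloop
endfacet
facet normal 0.714 -0.496 -0.495
outer loop
vertex -0.094 -0.422 -2.082
vertex -0.946 -1.466 -2.264
vertex -0.776 -0.724 -2.763
endloop
endfacet
facet normal -0.675 -0.299 -0.674
outer loop
vertex -0.776 -0.724 -2.763
vertex -2.166 -0.618 -1.418
vertex -1.996 0.124 -1.917
endloop
endfacet
facet normal 0.186 0.815 -0.548
outer loop
vertex -1.996 0.124 -1.917
vertex -0.094 -0.422 -2.082
vertex -0.776 -0.724 -2.763
endloop
endfacet
facet normal -0.186 -0.815 0.548
outer loop
vertex -0.946 -1.466 -2.264
vertex -1.484 -0.316 -0.737
vertex -2.166 -0.618 -1.418
endloop
endfacet
facet normal 0.714 -0.496 -0.495
outer loop
vertex -0.264 -1.164 -1.583
vertex -0.946 -1.466 -2.264
vertex -0.094 -0.422 -2.082
endloop
endfacet
facet normal -0.186 -0.815 0.548
outer loop
vertex -0.264 -1.164 -1.583
vertex -1.484 -0.316 -0.737
vertex -0.946 -1.466 -2.264
endloop
endfacet
facet normal -0.714 0.496 0.495
outer loop
vertex -2.166 -0.618 -1.418
vertex -1.484 -0.316 -0.737
vertex -1.996 0.124 -1.917
endloop
endfacet
facet normal 0.186 0.815 -0.548
outer loop
vertex -1.314 0.426 -1.236
vertex -0.094 -0.422 -2.082
vertex -1.996 0.124 -1.917
endloop
endfacet
facet normal -0.714 0.496 0.495
outer loop
vertex -1.996 0.124 -1.917
vertex -1.484 -0.316 -0.737
vertex -1.314 0.426 -1.236
endloop
endfacet
facet normal 0.675 0.299 0.674
outer loop
vertex -1.314 0.426 -1.236
vertex -0.264 -1.164 -1.583
vertex -0.094 -0.422 -2.082
endloop
endfacet
facet normal 0.675 0.299 0.674
outer loop
vertex -1.484 -0.316 -0.737
vertex -0.264 -1.164 -1.583
vertex -1.314 0.426 -1.236
endloop
endfacet

endsolid


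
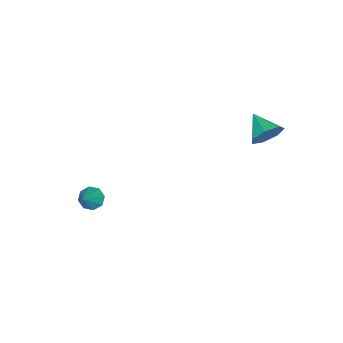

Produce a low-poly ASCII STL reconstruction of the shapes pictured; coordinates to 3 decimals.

solid 
facet normal 0.467 0.782 -0.413
outer loop
vertex -2.143 4.43 3.468
vertex -2.717 4.331 2.631
vertex -2.903 4.884 3.468
endloop
endfacet
facet normal -0.043 -0.073 0.996
outer loop
vertex -2.143 4.43 3.468
vertex -2.903 4.884 3.468
vertex -3.483 3.049 3.309
endloop
endfacet
facet normal 0.466 0.782 -0.413
outer loop
vertex -2.903 4.884 3.468
vertex -2.717 4.331 2.631
vertex -3.523 4.921 2.838
endloop
endfacet
facet normal -0.699 0.160 0.697
outer loop
vertex -2.903 4.884 3.468
vertex -3.523 4.921 2.838
vertex -3.483 3.049 3.309
endloop
endfacet
facet normal 0.466 0.782 -0.413
outer loop
vertex -3.523 4.921 2.838
vertex -2.717 4.331 2.631
vertex -3.537 4.514 2.052
endloop
endfacet
facet normal -1.000 -0.015 0.026
outer loop
vertex -3.523 4.921 2.838
vertex -3.537 4.514 2.052
vertex -3.483 3.049 3.309
endloop
endfacet
facet normal 0.467 0.782 -0.414
outer loop
vertex -3.537 4.514 2.052
vertex -2.717 4.331 2.631
vertex -2.934 3.969 1.702
endloop
endfacet
facet normal -0.720 -0.467 -0.513
outer loop
vertex -3.537 4.514 2.052
vertex -2.934 3.969 1.702
vertex -3.483 3.049 3.309
endloop
endfacet
facet normal 0.466 0.782 -0.414
outer loop
vertex -2.934 3.969 1.702
vertex -2.717 4.331 2.631
vertex -2.167 3.697 2.052
endloop
endfacet
facet normal -0.069 -0.855 -0.513
outer loop
vertex -2.934 3.969 1.702
vertex -2.167 3.697 2.052
vertex -3.483 3.049 3.309
endloop
endfacet
facet normal 0.467 0.782 -0.413
outer loop
vertex -2.167 3.697 2.052
vertex -2.717 4.331 2.631
vertex -1.815 3.902 2.838
endloop
endfacet
facet normal 0.461 -0.887 0.025
outer loop
vertex -2.167 3.697 2.052
vertex -1.815 3.902 2.838
vertex -3.483 3.049 3.309
endloop
endfacet
facet normal 0.467 0.782 -0.413
outer loop
vertex -1.815 3.902 2.838
vertex -2.717 4.331 2.631
vertex -2.143 4.43 3.468
endloop
endfacet
facet normal 0.472 -0.539 0.698
outer loop
vertex -1.815 3.902 2.838
vertex -2.143 4.43 3.468
vertex -3.483 3.049 3.309
endloop
endfacet
facet normal -0.722 -0.141 -0.677
outer loop
vertex 3.436 -3.481 -2.197
vertex 2.921 -3.282 -1.689
vertex 3.33 -2.917 -2.201
endloop
endfacet
facet normal 0.886 0.163 -0.433
outer loop
vertex 3.436 -3.481 -2.197
vertex 3.33 -2.917 -2.201
vertex 4.179 -3.038 -0.511
endloop
endfacet
facet normal -0.723 -0.140 -0.677
outer loop
vertex 3.33 -2.917 -2.201
vertex 2.921 -3.282 -1.689
vertex 2.985 -2.566 -1.905
endloop
endfacet
facet normal 0.585 0.776 -0.238
outer loop
vertex 3.33 -2.917 -2.201
vertex 2.985 -2.566 -1.905
vertex 4.179 -3.038 -0.511
endloop
endfacet
facet normal -0.723 -0.140 -0.677
outer loop
vertex 2.985 -2.566 -1.905
vertex 2.921 -3.282 -1.689
vertex 2.603 -2.635 -1.483
endloop
endfacet
facet normal 0.096 0.965 0.245
outer loop
vertex 2.985 -2.566 -1.905
vertex 2.603 -2.635 -1.483
vertex 4.179 -3.038 -0.511
endloop
endfacet
facet normal -0.723 -0.140 -0.677
outer loop
vertex 2.603 -2.635 -1.483
vertex 2.921 -3.282 -1.689
vertex 2.407 -3.083 -1.181
endloop
endfacet
facet normal -0.291 0.619 0.729
outer loop
vertex 2.603 -2.635 -1.483
vertex 2.407 -3.083 -1.181
vertex 4.179 -3.038 -0.511
endloop
endfacet
facet normal -0.723 -0.141 -0.676
outer loop
vertex 2.407 -3.083 -1.181
vertex 2.921 -3.282 -1.689
vertex 2.513 -3.647 -1.177
endloop
endfacet
facet normal -0.352 -0.059 0.934
outer loop
vertex 2.407 -3.083 -1.181
vertex 2.513 -3.647 -1.177
vertex 4.179 -3.038 -0.511
endloop
endfacet
facet normal -0.723 -0.141 -0.676
outer loop
vertex 2.513 -3.647 -1.177
vertex 2.921 -3.282 -1.689
vertex 2.858 -3.997 -1.473
endloop
endfacet
facet normal -0.049 -0.673 0.738
outer loop
vertex 2.513 -3.647 -1.177
vertex 2.858 -3.997 -1.473
vertex 4.179 -3.038 -0.511
endloop
endfacet
facet normal -0.723 -0.140 -0.676
outer loop
vertex 2.858 -3.997 -1.473
vertex 2.921 -3.282 -1.689
vertex 3.24 -3.929 -1.896
endloop
endfacet
facet normal 0.438 -0.861 0.257
outer loop
vertex 2.858 -3.997 -1.473
vertex 3.24 -3.929 -1.896
vertex 4.179 -3.038 -0.511
endloop
endfacet
facet normal -0.722 -0.139 -0.678
outer loop
vertex 3.24 -3.929 -1.896
vertex 2.921 -3.282 -1.689
vertex 3.436 -3.481 -2.197
endloop
endfacet
facet normal 0.826 -0.515 -0.229
outer loop
vertex 3.24 -3.929 -1.896
vertex 3.436 -3.481 -2.197
vertex 4.179 -3.038 -0.511
endloop
endfacet

endsolid


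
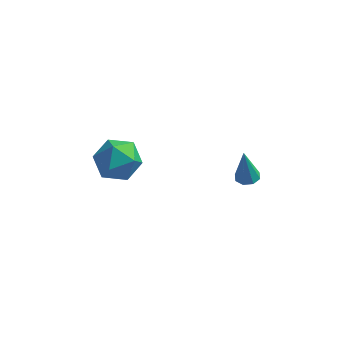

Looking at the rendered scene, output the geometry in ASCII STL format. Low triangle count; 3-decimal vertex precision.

solid 
facet normal -0.935 0.340 0.100
outer loop
vertex -3.7 2.736 0.967
vertex -3.868 2.009 1.864
vertex -3.457 3.084 2.054
endloop
endfacet
facet normal -0.506 0.848 -0.158
outer loop
vertex -3.7 2.736 0.967
vertex -3.457 3.084 2.054
vertex -2.732 3.353 1.179
endloop
endfacet
facet normal -0.218 0.605 -0.765
outer loop
vertex -3.7 2.736 0.967
vertex -2.732 3.353 1.179
vertex -2.696 2.443 0.449
endloop
endfacet
facet normal -0.470 -0.052 -0.881
outer loop
vertex -3.7 2.736 0.967
vertex -2.696 2.443 0.449
vertex -3.397 1.613 0.872
endloop
endfacet
facet normal -0.913 -0.217 -0.347
outer loop
vertex -3.7 2.736 0.967
vertex -3.397 1.613 0.872
vertex -3.868 2.009 1.864
endloop
endfacet
facet normal 0.022 0.950 0.310
outer loop
vertex -2.732 3.353 1.179
vertex -3.457 3.084 2.054
vertex -2.303 3.007 2.208
endloop
endfacet
facet normal -0.672 0.128 0.729
outer loop
vertex -3.457 3.084 2.054
vertex -3.868 2.009 1.864
vertex -3.004 2.177 2.631
endloop
endfacet
facet normal -0.636 -0.771 0.006
outer loop
vertex -3.868 2.009 1.864
vertex -3.397 1.613 0.872
vertex -2.968 1.267 1.901
endloop
endfacet
facet normal 0.081 -0.506 -0.859
outer loop
vertex -3.397 1.613 0.872
vertex -2.696 2.443 0.449
vertex -2.243 1.536 1.026
endloop
endfacet
facet normal 0.488 0.558 -0.671
outer loop
vertex -2.696 2.443 0.449
vertex -2.732 3.353 1.179
vertex -1.832 2.611 1.216
endloop
endfacet
facet normal 0.470 0.052 0.881
outer loop
vertex -2.0 1.884 2.113
vertex -2.303 3.007 2.208
vertex -3.004 2.177 2.631
endloop
endfacet
facet normal 0.218 -0.605 0.765
outer loop
vertex -2.0 1.884 2.113
vertex -3.004 2.177 2.631
vertex -2.968 1.267 1.901
endloop
endfacet
facet normal 0.506 -0.848 0.158
outer loop
vertex -2.0 1.884 2.113
vertex -2.968 1.267 1.901
vertex -2.243 1.536 1.026
endloop
endfacet
facet normal 0.935 -0.340 -0.100
outer loop
vertex -2.0 1.884 2.113
vertex -2.243 1.536 1.026
vertex -1.832 2.611 1.216
endloop
endfacet
facet normal 0.913 0.217 0.347
outer loop
vertex -2.0 1.884 2.113
vertex -1.832 2.611 1.216
vertex -2.303 3.007 2.208
endloop
endfacet
facet normal -0.081 0.506 0.859
outer loop
vertex -3.004 2.177 2.631
vertex -2.303 3.007 2.208
vertex -3.457 3.084 2.054
endloop
endfacet
facet normal -0.488 -0.558 0.671
outer loop
vertex -2.968 1.267 1.901
vertex -3.004 2.177 2.631
vertex -3.868 2.009 1.864
endloop
endfacet
facet normal -0.022 -0.950 -0.310
outer loop
vertex -2.243 1.536 1.026
vertex -2.968 1.267 1.901
vertex -3.397 1.613 0.872
endloop
endfacet
facet normal 0.672 -0.128 -0.729
outer loop
vertex -1.832 2.611 1.216
vertex -2.243 1.536 1.026
vertex -2.696 2.443 0.449
endloop
endfacet
facet normal 0.636 0.771 -0.006
outer loop
vertex -2.303 3.007 2.208
vertex -1.832 2.611 1.216
vertex -2.732 3.353 1.179
endloop
endfacet
facet normal 0.119 -0.022 -0.993
outer loop
vertex 3.062 2.302 1.126
vertex 2.73 2.763 1.076
vertex 3.289 2.674 1.145
endloop
endfacet
facet normal 0.772 -0.491 0.404
outer loop
vertex 3.062 2.302 1.126
vertex 3.289 2.674 1.145
vertex 2.53 2.797 2.744
endloop
endfacet
facet normal 0.119 -0.021 -0.993
outer loop
vertex 3.289 2.674 1.145
vertex 2.73 2.763 1.076
vertex 3.189 3.098 1.124
endloop
endfacet
facet normal 0.886 0.229 0.403
outer loop
vertex 3.289 2.674 1.145
vertex 3.189 3.098 1.124
vertex 2.53 2.797 2.744
endloop
endfacet
facet normal 0.119 -0.021 -0.993
outer loop
vertex 3.189 3.098 1.124
vertex 2.73 2.763 1.076
vertex 2.82 3.326 1.075
endloop
endfacet
facet normal 0.461 0.820 0.340
outer loop
vertex 3.189 3.098 1.124
vertex 2.82 3.326 1.075
vertex 2.53 2.797 2.744
endloop
endfacet
facet normal 0.118 -0.021 -0.993
outer loop
vertex 2.82 3.326 1.075
vertex 2.73 2.763 1.076
vertex 2.399 3.224 1.027
endloop
endfacet
facet normal -0.255 0.934 0.252
outer loop
vertex 2.82 3.326 1.075
vertex 2.399 3.224 1.027
vertex 2.53 2.797 2.744
endloop
endfacet
facet normal 0.120 -0.020 -0.993
outer loop
vertex 2.399 3.224 1.027
vertex 2.73 2.763 1.076
vertex 2.172 2.852 1.007
endloop
endfacet
facet normal -0.843 0.504 0.190
outer loop
vertex 2.399 3.224 1.027
vertex 2.172 2.852 1.007
vertex 2.53 2.797 2.744
endloop
endfacet
facet normal 0.119 -0.021 -0.993
outer loop
vertex 2.172 2.852 1.007
vertex 2.73 2.763 1.076
vertex 2.272 2.427 1.028
endloop
endfacet
facet normal -0.958 -0.216 0.191
outer loop
vertex 2.172 2.852 1.007
vertex 2.272 2.427 1.028
vertex 2.53 2.797 2.744
endloop
endfacet
facet normal 0.119 -0.021 -0.993
outer loop
vertex 2.272 2.427 1.028
vertex 2.73 2.763 1.076
vertex 2.641 2.2 1.077
endloop
endfacet
facet normal -0.531 -0.808 0.254
outer loop
vertex 2.272 2.427 1.028
vertex 2.641 2.2 1.077
vertex 2.53 2.797 2.744
endloop
endfacet
facet normal 0.121 -0.021 -0.992
outer loop
vertex 2.641 2.2 1.077
vertex 2.73 2.763 1.076
vertex 3.062 2.302 1.126
endloop
endfacet
facet normal 0.183 -0.922 0.342
outer loop
vertex 2.641 2.2 1.077
vertex 3.062 2.302 1.126
vertex 2.53 2.797 2.744
endloop
endfacet

endsolid


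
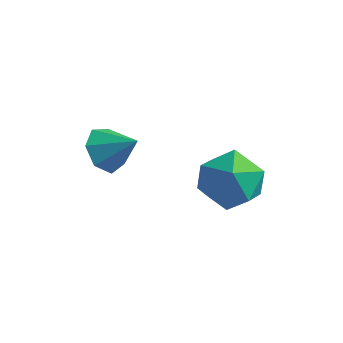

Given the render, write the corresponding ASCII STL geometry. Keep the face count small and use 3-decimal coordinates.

solid 
facet normal -0.421 0.863 -0.279
outer loop
vertex 1.728 3.416 -2.88
vertex 1.207 3.46 -1.956
vertex 2.169 3.901 -2.045
endloop
endfacet
facet normal 0.223 0.787 -0.575
outer loop
vertex 1.728 3.416 -2.88
vertex 2.169 3.901 -2.045
vertex 2.76 3.278 -2.669
endloop
endfacet
facet normal 0.221 0.185 -0.958
outer loop
vertex 1.728 3.416 -2.88
vertex 2.76 3.278 -2.669
vertex 2.163 2.451 -2.966
endloop
endfacet
facet normal -0.426 -0.112 -0.898
outer loop
vertex 1.728 3.416 -2.88
vertex 2.163 2.451 -2.966
vertex 1.204 2.563 -2.525
endloop
endfacet
facet normal -0.823 0.306 -0.479
outer loop
vertex 1.728 3.416 -2.88
vertex 1.204 2.563 -2.525
vertex 1.207 3.46 -1.956
endloop
endfacet
facet normal 0.700 0.713 -0.049
outer loop
vertex 2.76 3.278 -2.669
vertex 2.169 3.901 -2.045
vertex 2.876 3.237 -1.615
endloop
endfacet
facet normal -0.343 0.835 0.430
outer loop
vertex 2.169 3.901 -2.045
vertex 1.207 3.46 -1.956
vertex 1.917 3.349 -1.174
endloop
endfacet
facet normal -0.992 -0.064 0.107
outer loop
vertex 1.207 3.46 -1.956
vertex 1.204 2.563 -2.525
vertex 1.32 2.522 -1.471
endloop
endfacet
facet normal -0.350 -0.742 -0.572
outer loop
vertex 1.204 2.563 -2.525
vertex 2.163 2.451 -2.966
vertex 1.911 1.899 -2.095
endloop
endfacet
facet normal 0.696 -0.262 -0.669
outer loop
vertex 2.163 2.451 -2.966
vertex 2.76 3.278 -2.669
vertex 2.873 2.34 -2.184
endloop
endfacet
facet normal 0.426 0.112 0.898
outer loop
vertex 2.352 2.384 -1.26
vertex 2.876 3.237 -1.615
vertex 1.917 3.349 -1.174
endloop
endfacet
facet normal -0.221 -0.185 0.958
outer loop
vertex 2.352 2.384 -1.26
vertex 1.917 3.349 -1.174
vertex 1.32 2.522 -1.471
endloop
endfacet
facet normal -0.223 -0.787 0.575
outer loop
vertex 2.352 2.384 -1.26
vertex 1.32 2.522 -1.471
vertex 1.911 1.899 -2.095
endloop
endfacet
facet normal 0.421 -0.863 0.279
outer loop
vertex 2.352 2.384 -1.26
vertex 1.911 1.899 -2.095
vertex 2.873 2.34 -2.184
endloop
endfacet
facet normal 0.823 -0.306 0.479
outer loop
vertex 2.352 2.384 -1.26
vertex 2.873 2.34 -2.184
vertex 2.876 3.237 -1.615
endloop
endfacet
facet normal 0.350 0.742 0.572
outer loop
vertex 1.917 3.349 -1.174
vertex 2.876 3.237 -1.615
vertex 2.169 3.901 -2.045
endloop
endfacet
facet normal -0.696 0.262 0.669
outer loop
vertex 1.32 2.522 -1.471
vertex 1.917 3.349 -1.174
vertex 1.207 3.46 -1.956
endloop
endfacet
facet normal -0.700 -0.713 0.049
outer loop
vertex 1.911 1.899 -2.095
vertex 1.32 2.522 -1.471
vertex 1.204 2.563 -2.525
endloop
endfacet
facet normal 0.343 -0.835 -0.430
outer loop
vertex 2.873 2.34 -2.184
vertex 1.911 1.899 -2.095
vertex 2.163 2.451 -2.966
endloop
endfacet
facet normal 0.992 0.064 -0.107
outer loop
vertex 2.876 3.237 -1.615
vertex 2.873 2.34 -2.184
vertex 2.76 3.278 -2.669
endloop
endfacet
facet normal -0.797 -0.083 -0.598
outer loop
vertex -0.76 1.348 -1.804
vertex -1.184 1.76 -1.296
vertex -0.76 2.019 -1.897
endloop
endfacet
facet normal 0.925 -0.052 -0.376
outer loop
vertex -0.76 1.348 -1.804
vertex -0.76 2.019 -1.897
vertex -0.236 1.86 -0.584
endloop
endfacet
facet normal -0.797 -0.083 -0.598
outer loop
vertex -0.76 2.019 -1.897
vertex -1.184 1.76 -1.296
vertex -1.08 2.495 -1.537
endloop
endfacet
facet normal 0.729 0.651 -0.212
outer loop
vertex -0.76 2.019 -1.897
vertex -1.08 2.495 -1.537
vertex -0.236 1.86 -0.584
endloop
endfacet
facet normal -0.797 -0.083 -0.598
outer loop
vertex -1.08 2.495 -1.537
vertex -1.184 1.76 -1.296
vertex -1.478 2.418 -0.996
endloop
endfacet
facet normal 0.289 0.895 0.340
outer loop
vertex -1.08 2.495 -1.537
vertex -1.478 2.418 -0.996
vertex -0.236 1.86 -0.584
endloop
endfacet
facet normal -0.797 -0.084 -0.598
outer loop
vertex -1.478 2.418 -0.996
vertex -1.184 1.76 -1.296
vertex -1.655 1.846 -0.68
endloop
endfacet
facet normal -0.063 0.498 0.865
outer loop
vertex -1.478 2.418 -0.996
vertex -1.655 1.846 -0.68
vertex -0.236 1.86 -0.584
endloop
endfacet
facet normal -0.797 -0.083 -0.598
outer loop
vertex -1.655 1.846 -0.68
vertex -1.184 1.76 -1.296
vertex -1.478 1.21 -0.828
endloop
endfacet
facet normal -0.063 -0.243 0.968
outer loop
vertex -1.655 1.846 -0.68
vertex -1.478 1.21 -0.828
vertex -0.236 1.86 -0.584
endloop
endfacet
facet normal -0.797 -0.084 -0.599
outer loop
vertex -1.478 1.21 -0.828
vertex -1.184 1.76 -1.296
vertex -1.079 0.988 -1.328
endloop
endfacet
facet normal 0.289 -0.768 0.572
outer loop
vertex -1.478 1.21 -0.828
vertex -1.079 0.988 -1.328
vertex -0.236 1.86 -0.584
endloop
endfacet
facet normal -0.797 -0.084 -0.598
outer loop
vertex -1.079 0.988 -1.328
vertex -1.184 1.76 -1.296
vertex -0.76 1.348 -1.804
endloop
endfacet
facet normal 0.730 -0.683 -0.027
outer loop
vertex -1.079 0.988 -1.328
vertex -0.76 1.348 -1.804
vertex -0.236 1.86 -0.584
endloop
endfacet

endsolid


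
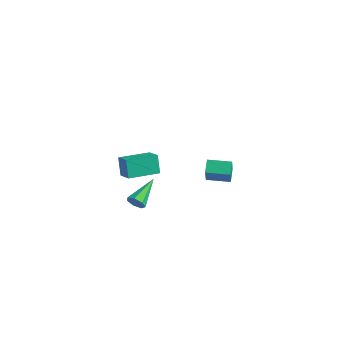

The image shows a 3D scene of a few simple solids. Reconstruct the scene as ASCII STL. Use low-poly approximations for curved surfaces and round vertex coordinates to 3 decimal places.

solid 
facet normal -0.493 0.710 0.502
outer loop
vertex -0.514 3.043 -1.733
vertex 0.606 3.848 -1.771
vertex -0.955 3.598 -2.952
endloop
endfacet
facet normal -0.811 -0.584 0.028
outer loop
vertex -0.506 2.952 -3.409
vertex -0.514 3.043 -1.733
vertex -0.955 3.598 -2.952
endloop
endfacet
facet normal -0.493 0.710 0.502
outer loop
vertex -0.955 3.598 -2.952
vertex 0.606 3.848 -1.771
vertex 0.165 4.403 -2.99
endloop
endfacet
facet normal -0.313 0.394 -0.864
outer loop
vertex 0.165 4.403 -2.99
vertex -0.506 2.952 -3.409
vertex -0.955 3.598 -2.952
endloop
endfacet
facet normal 0.313 -0.394 0.864
outer loop
vertex -0.514 3.043 -1.733
vertex 1.055 3.202 -2.228
vertex 0.606 3.848 -1.771
endloop
endfacet
facet normal -0.811 -0.584 0.028
outer loop
vertex -0.065 2.397 -2.19
vertex -0.514 3.043 -1.733
vertex -0.506 2.952 -3.409
endloop
endfacet
facet normal 0.313 -0.394 0.864
outer loop
vertex -0.065 2.397 -2.19
vertex 1.055 3.202 -2.228
vertex -0.514 3.043 -1.733
endloop
endfacet
facet normal 0.811 0.584 -0.028
outer loop
vertex 0.606 3.848 -1.771
vertex 1.055 3.202 -2.228
vertex 0.165 4.403 -2.99
endloop
endfacet
facet normal -0.313 0.394 -0.864
outer loop
vertex 0.614 3.757 -3.447
vertex -0.506 2.952 -3.409
vertex 0.165 4.403 -2.99
endloop
endfacet
facet normal 0.811 0.584 -0.028
outer loop
vertex 0.165 4.403 -2.99
vertex 1.055 3.202 -2.228
vertex 0.614 3.757 -3.447
endloop
endfacet
facet normal 0.493 -0.710 -0.502
outer loop
vertex 0.614 3.757 -3.447
vertex -0.065 2.397 -2.19
vertex -0.506 2.952 -3.409
endloop
endfacet
facet normal 0.493 -0.710 -0.502
outer loop
vertex 1.055 3.202 -2.228
vertex -0.065 2.397 -2.19
vertex 0.614 3.757 -3.447
endloop
endfacet
facet normal -0.835 0.316 -0.451
outer loop
vertex -0.425 -3.904 2.684
vertex 0.267 -2.304 2.522
vertex 0.011 -4.195 1.672
endloop
endfacet
facet normal -0.395 -0.914 0.092
outer loop
vertex 0.913 -4.536 2.158
vertex -0.425 -3.904 2.684
vertex 0.011 -4.195 1.672
endloop
endfacet
facet normal -0.836 0.315 -0.450
outer loop
vertex 0.011 -4.195 1.672
vertex 0.267 -2.304 2.522
vertex 0.702 -2.595 1.51
endloop
endfacet
facet normal 0.382 -0.255 -0.888
outer loop
vertex 0.702 -2.595 1.51
vertex 0.913 -4.536 2.158
vertex 0.011 -4.195 1.672
endloop
endfacet
facet normal -0.382 0.255 0.888
outer loop
vertex -0.425 -3.904 2.684
vertex 1.169 -2.645 3.008
vertex 0.267 -2.304 2.522
endloop
endfacet
facet normal -0.395 -0.914 0.093
outer loop
vertex 0.478 -4.245 3.17
vertex -0.425 -3.904 2.684
vertex 0.913 -4.536 2.158
endloop
endfacet
facet normal -0.382 0.255 0.888
outer loop
vertex 0.478 -4.245 3.17
vertex 1.169 -2.645 3.008
vertex -0.425 -3.904 2.684
endloop
endfacet
facet normal 0.395 0.914 -0.093
outer loop
vertex 0.267 -2.304 2.522
vertex 1.169 -2.645 3.008
vertex 0.702 -2.595 1.51
endloop
endfacet
facet normal 0.382 -0.255 -0.888
outer loop
vertex 1.605 -2.936 1.996
vertex 0.913 -4.536 2.158
vertex 0.702 -2.595 1.51
endloop
endfacet
facet normal 0.395 0.914 -0.093
outer loop
vertex 0.702 -2.595 1.51
vertex 1.169 -2.645 3.008
vertex 1.605 -2.936 1.996
endloop
endfacet
facet normal 0.835 -0.316 0.450
outer loop
vertex 1.605 -2.936 1.996
vertex 0.478 -4.245 3.17
vertex 0.913 -4.536 2.158
endloop
endfacet
facet normal 0.835 -0.315 0.450
outer loop
vertex 1.169 -2.645 3.008
vertex 0.478 -4.245 3.17
vertex 1.605 -2.936 1.996
endloop
endfacet
facet normal 0.195 -0.913 -0.358
outer loop
vertex -0.755 -1.926 -2.941
vertex -0.929 -2.16 -2.439
vertex -1.244 -2.042 -2.912
endloop
endfacet
facet normal -0.181 0.562 -0.807
outer loop
vertex -0.755 -1.926 -2.941
vertex -1.244 -2.042 -2.912
vertex -1.311 -0.38 -1.741
endloop
endfacet
facet normal 0.196 -0.913 -0.358
outer loop
vertex -1.244 -2.042 -2.912
vertex -0.929 -2.16 -2.439
vertex -1.495 -2.247 -2.527
endloop
endfacet
facet normal -0.866 0.264 -0.424
outer loop
vertex -1.244 -2.042 -2.912
vertex -1.495 -2.247 -2.527
vertex -1.311 -0.38 -1.741
endloop
endfacet
facet normal 0.196 -0.912 -0.359
outer loop
vertex -1.495 -2.247 -2.527
vertex -0.929 -2.16 -2.439
vertex -1.32 -2.387 -2.076
endloop
endfacet
facet normal -0.936 -0.054 0.347
outer loop
vertex -1.495 -2.247 -2.527
vertex -1.32 -2.387 -2.076
vertex -1.311 -0.38 -1.741
endloop
endfacet
facet normal 0.197 -0.913 -0.358
outer loop
vertex -1.32 -2.387 -2.076
vertex -0.929 -2.16 -2.439
vertex -0.85 -2.355 -1.899
endloop
endfacet
facet normal -0.339 -0.153 0.928
outer loop
vertex -1.32 -2.387 -2.076
vertex -0.85 -2.355 -1.899
vertex -1.311 -0.38 -1.741
endloop
endfacet
facet normal 0.196 -0.913 -0.358
outer loop
vertex -0.85 -2.355 -1.899
vertex -0.929 -2.16 -2.439
vertex -0.439 -2.177 -2.128
endloop
endfacet
facet normal 0.473 0.040 0.880
outer loop
vertex -0.85 -2.355 -1.899
vertex -0.439 -2.177 -2.128
vertex -1.311 -0.38 -1.741
endloop
endfacet
facet normal 0.196 -0.913 -0.358
outer loop
vertex -0.439 -2.177 -2.128
vertex -0.929 -2.16 -2.439
vertex -0.397 -1.986 -2.592
endloop
endfacet
facet normal 0.893 0.382 0.238
outer loop
vertex -0.439 -2.177 -2.128
vertex -0.397 -1.986 -2.592
vertex -1.311 -0.38 -1.741
endloop
endfacet
facet normal 0.196 -0.913 -0.358
outer loop
vertex -0.397 -1.986 -2.592
vertex -0.929 -2.16 -2.439
vertex -0.755 -1.926 -2.941
endloop
endfacet
facet normal 0.602 0.613 -0.512
outer loop
vertex -0.397 -1.986 -2.592
vertex -0.755 -1.926 -2.941
vertex -1.311 -0.38 -1.741
endloop
endfacet

endsolid


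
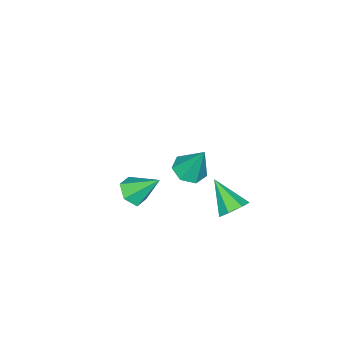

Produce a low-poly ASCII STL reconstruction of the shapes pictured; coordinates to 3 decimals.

solid 
facet normal -0.047 -0.428 -0.902
outer loop
vertex 1.929 1.944 2.77
vertex 1.473 1.294 3.102
vertex 1.188 2.033 2.766
endloop
endfacet
facet normal 0.119 0.990 -0.074
outer loop
vertex 1.929 1.944 2.77
vertex 1.188 2.033 2.766
vertex 1.567 2.146 4.898
endloop
endfacet
facet normal -0.047 -0.428 -0.902
outer loop
vertex 1.188 2.033 2.766
vertex 1.473 1.294 3.102
vertex 0.662 1.566 3.015
endloop
endfacet
facet normal -0.642 0.763 0.074
outer loop
vertex 1.188 2.033 2.766
vertex 0.662 1.566 3.015
vertex 1.567 2.146 4.898
endloop
endfacet
facet normal -0.047 -0.428 -0.903
outer loop
vertex 0.662 1.566 3.015
vertex 1.473 1.294 3.102
vertex 0.747 0.894 3.329
endloop
endfacet
facet normal -0.908 0.078 0.412
outer loop
vertex 0.662 1.566 3.015
vertex 0.747 0.894 3.329
vertex 1.567 2.146 4.898
endloop
endfacet
facet normal -0.046 -0.428 -0.903
outer loop
vertex 0.747 0.894 3.329
vertex 1.473 1.294 3.102
vertex 1.379 0.524 3.472
endloop
endfacet
facet normal -0.477 -0.549 0.687
outer loop
vertex 0.747 0.894 3.329
vertex 1.379 0.524 3.472
vertex 1.567 2.146 4.898
endloop
endfacet
facet normal -0.047 -0.428 -0.903
outer loop
vertex 1.379 0.524 3.472
vertex 1.473 1.294 3.102
vertex 2.082 0.733 3.336
endloop
endfacet
facet normal 0.326 -0.645 0.691
outer loop
vertex 1.379 0.524 3.472
vertex 2.082 0.733 3.336
vertex 1.567 2.146 4.898
endloop
endfacet
facet normal -0.047 -0.427 -0.903
outer loop
vertex 2.082 0.733 3.336
vertex 1.473 1.294 3.102
vertex 2.327 1.365 3.024
endloop
endfacet
facet normal 0.896 -0.139 0.421
outer loop
vertex 2.082 0.733 3.336
vertex 2.327 1.365 3.024
vertex 1.567 2.146 4.898
endloop
endfacet
facet normal -0.047 -0.428 -0.903
outer loop
vertex 2.327 1.365 3.024
vertex 1.473 1.294 3.102
vertex 1.929 1.944 2.77
endloop
endfacet
facet normal 0.804 0.588 0.081
outer loop
vertex 2.327 1.365 3.024
vertex 1.929 1.944 2.77
vertex 1.567 2.146 4.898
endloop
endfacet
facet normal 0.234 -0.681 -0.694
outer loop
vertex 0.906 -2.1 -2.296
vertex 0.427 -2.693 -1.876
vertex 0.062 -2.194 -2.488
endloop
endfacet
facet normal -0.018 0.927 -0.374
outer loop
vertex 0.906 -2.1 -2.296
vertex 0.062 -2.194 -2.488
vertex -0.007 -1.427 -0.584
endloop
endfacet
facet normal 0.234 -0.680 -0.694
outer loop
vertex 0.062 -2.194 -2.488
vertex 0.427 -2.693 -1.876
vertex -0.416 -2.787 -2.068
endloop
endfacet
facet normal -0.831 0.505 -0.233
outer loop
vertex 0.062 -2.194 -2.488
vertex -0.416 -2.787 -2.068
vertex -0.007 -1.427 -0.584
endloop
endfacet
facet normal 0.234 -0.680 -0.694
outer loop
vertex -0.416 -2.787 -2.068
vertex 0.427 -2.693 -1.876
vertex -0.051 -3.286 -1.456
endloop
endfacet
facet normal -0.901 -0.167 0.401
outer loop
vertex -0.416 -2.787 -2.068
vertex -0.051 -3.286 -1.456
vertex -0.007 -1.427 -0.584
endloop
endfacet
facet normal 0.234 -0.680 -0.694
outer loop
vertex -0.051 -3.286 -1.456
vertex 0.427 -2.693 -1.876
vertex 0.792 -3.192 -1.264
endloop
endfacet
facet normal -0.158 -0.416 0.895
outer loop
vertex -0.051 -3.286 -1.456
vertex 0.792 -3.192 -1.264
vertex -0.007 -1.427 -0.584
endloop
endfacet
facet normal 0.234 -0.681 -0.694
outer loop
vertex 0.792 -3.192 -1.264
vertex 0.427 -2.693 -1.876
vertex 1.271 -2.599 -1.684
endloop
endfacet
facet normal 0.655 0.006 0.755
outer loop
vertex 0.792 -3.192 -1.264
vertex 1.271 -2.599 -1.684
vertex -0.007 -1.427 -0.584
endloop
endfacet
facet normal 0.234 -0.681 -0.694
outer loop
vertex 1.271 -2.599 -1.684
vertex 0.427 -2.693 -1.876
vertex 0.906 -2.1 -2.296
endloop
endfacet
facet normal 0.725 0.678 0.120
outer loop
vertex 1.271 -2.599 -1.684
vertex 0.906 -2.1 -2.296
vertex -0.007 -1.427 -0.584
endloop
endfacet
facet normal 0.228 0.749 -0.622
outer loop
vertex -0.728 1.48 -2.395
vertex -1.492 1.81 -2.277
vertex -0.787 1.955 -1.844
endloop
endfacet
facet normal 0.820 -0.388 0.422
outer loop
vertex -0.728 1.48 -2.395
vertex -0.787 1.955 -1.844
vertex -1.928 0.37 -1.083
endloop
endfacet
facet normal 0.227 0.750 -0.621
outer loop
vertex -0.787 1.955 -1.844
vertex -1.492 1.81 -2.277
vertex -1.376 2.32 -1.619
endloop
endfacet
facet normal 0.422 0.127 0.898
outer loop
vertex -0.787 1.955 -1.844
vertex -1.376 2.32 -1.619
vertex -1.928 0.37 -1.083
endloop
endfacet
facet normal 0.228 0.750 -0.621
outer loop
vertex -1.376 2.32 -1.619
vertex -1.492 1.81 -2.277
vertex -2.053 2.301 -1.89
endloop
endfacet
facet normal -0.358 0.340 0.870
outer loop
vertex -1.376 2.32 -1.619
vertex -2.053 2.301 -1.89
vertex -1.928 0.37 -1.083
endloop
endfacet
facet normal 0.227 0.749 -0.622
outer loop
vertex -2.053 2.301 -1.89
vertex -1.492 1.81 -2.277
vertex -2.307 1.912 -2.451
endloop
endfacet
facet normal -0.929 0.090 0.359
outer loop
vertex -2.053 2.301 -1.89
vertex -2.307 1.912 -2.451
vertex -1.928 0.37 -1.083
endloop
endfacet
facet normal 0.227 0.750 -0.622
outer loop
vertex -2.307 1.912 -2.451
vertex -1.492 1.81 -2.277
vertex -1.948 1.446 -2.882
endloop
endfacet
facet normal -0.865 -0.435 -0.250
outer loop
vertex -2.307 1.912 -2.451
vertex -1.948 1.446 -2.882
vertex -1.928 0.37 -1.083
endloop
endfacet
facet normal 0.228 0.749 -0.622
outer loop
vertex -1.948 1.446 -2.882
vertex -1.492 1.81 -2.277
vertex -1.245 1.254 -2.856
endloop
endfacet
facet normal -0.211 -0.840 -0.500
outer loop
vertex -1.948 1.446 -2.882
vertex -1.245 1.254 -2.856
vertex -1.928 0.37 -1.083
endloop
endfacet
facet normal 0.227 0.749 -0.622
outer loop
vertex -1.245 1.254 -2.856
vertex -1.492 1.81 -2.277
vertex -0.728 1.48 -2.395
endloop
endfacet
facet normal 0.537 -0.819 -0.201
outer loop
vertex -1.245 1.254 -2.856
vertex -0.728 1.48 -2.395
vertex -1.928 0.37 -1.083
endloop
endfacet

endsolid


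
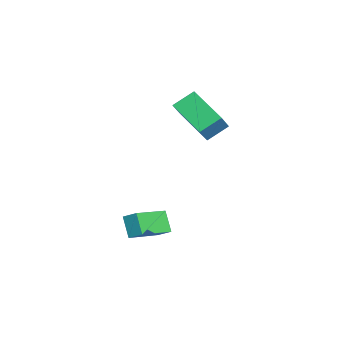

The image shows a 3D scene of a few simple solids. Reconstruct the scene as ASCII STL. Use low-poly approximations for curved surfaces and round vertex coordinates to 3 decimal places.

solid 
facet normal -0.638 0.655 -0.404
outer loop
vertex 2.892 -1.866 -3.173
vertex 3.701 -1.631 -4.069
vertex 2.56 -2.472 -3.631
endloop
endfacet
facet normal -0.657 -0.191 0.729
outer loop
vertex 3.919 -3.869 -2.771
vertex 2.892 -1.866 -3.173
vertex 2.56 -2.472 -3.631
endloop
endfacet
facet normal -0.638 0.655 -0.405
outer loop
vertex 2.56 -2.472 -3.631
vertex 3.701 -1.631 -4.069
vertex 3.369 -2.238 -4.528
endloop
endfacet
facet normal -0.401 -0.731 -0.553
outer loop
vertex 3.369 -2.238 -4.528
vertex 3.919 -3.869 -2.771
vertex 2.56 -2.472 -3.631
endloop
endfacet
facet normal 0.401 0.730 0.553
outer loop
vertex 2.892 -1.866 -3.173
vertex 5.06 -3.028 -3.209
vertex 3.701 -1.631 -4.069
endloop
endfacet
facet normal -0.658 -0.191 0.729
outer loop
vertex 4.251 -3.262 -2.312
vertex 2.892 -1.866 -3.173
vertex 3.919 -3.869 -2.771
endloop
endfacet
facet normal 0.401 0.731 0.552
outer loop
vertex 4.251 -3.262 -2.312
vertex 5.06 -3.028 -3.209
vertex 2.892 -1.866 -3.173
endloop
endfacet
facet normal 0.658 0.191 -0.729
outer loop
vertex 3.701 -1.631 -4.069
vertex 5.06 -3.028 -3.209
vertex 3.369 -2.238 -4.528
endloop
endfacet
facet normal -0.400 -0.731 -0.553
outer loop
vertex 4.728 -3.634 -3.667
vertex 3.919 -3.869 -2.771
vertex 3.369 -2.238 -4.528
endloop
endfacet
facet normal 0.658 0.191 -0.729
outer loop
vertex 3.369 -2.238 -4.528
vertex 5.06 -3.028 -3.209
vertex 4.728 -3.634 -3.667
endloop
endfacet
facet normal 0.638 -0.655 0.405
outer loop
vertex 4.728 -3.634 -3.667
vertex 4.251 -3.262 -2.312
vertex 3.919 -3.869 -2.771
endloop
endfacet
facet normal 0.638 -0.655 0.404
outer loop
vertex 5.06 -3.028 -3.209
vertex 4.251 -3.262 -2.312
vertex 4.728 -3.634 -3.667
endloop
endfacet
facet normal -0.746 -0.540 0.389
outer loop
vertex 0.179 -0.377 3.281
vertex -0.721 0.035 2.127
vertex 0.575 -1.413 2.602
endloop
endfacet
facet normal 0.592 -0.271 0.759
outer loop
vertex 2.201 -0.235 1.753
vertex 0.179 -0.377 3.281
vertex 0.575 -1.413 2.602
endloop
endfacet
facet normal -0.746 -0.540 0.389
outer loop
vertex 0.575 -1.413 2.602
vertex -0.721 0.035 2.127
vertex -0.325 -1.001 1.448
endloop
endfacet
facet normal 0.305 -0.797 -0.522
outer loop
vertex -0.325 -1.001 1.448
vertex 2.201 -0.235 1.753
vertex 0.575 -1.413 2.602
endloop
endfacet
facet normal -0.305 0.797 0.522
outer loop
vertex 0.179 -0.377 3.281
vertex 0.905 1.213 1.278
vertex -0.721 0.035 2.127
endloop
endfacet
facet normal 0.592 -0.271 0.759
outer loop
vertex 1.805 0.801 2.432
vertex 0.179 -0.377 3.281
vertex 2.201 -0.235 1.753
endloop
endfacet
facet normal -0.305 0.797 0.522
outer loop
vertex 1.805 0.801 2.432
vertex 0.905 1.213 1.278
vertex 0.179 -0.377 3.281
endloop
endfacet
facet normal -0.592 0.271 -0.759
outer loop
vertex -0.721 0.035 2.127
vertex 0.905 1.213 1.278
vertex -0.325 -1.001 1.448
endloop
endfacet
facet normal 0.305 -0.797 -0.522
outer loop
vertex 1.301 0.177 0.599
vertex 2.201 -0.235 1.753
vertex -0.325 -1.001 1.448
endloop
endfacet
facet normal -0.592 0.271 -0.759
outer loop
vertex -0.325 -1.001 1.448
vertex 0.905 1.213 1.278
vertex 1.301 0.177 0.599
endloop
endfacet
facet normal 0.746 0.540 -0.389
outer loop
vertex 1.301 0.177 0.599
vertex 1.805 0.801 2.432
vertex 2.201 -0.235 1.753
endloop
endfacet
facet normal 0.746 0.540 -0.389
outer loop
vertex 0.905 1.213 1.278
vertex 1.805 0.801 2.432
vertex 1.301 0.177 0.599
endloop
endfacet

endsolid


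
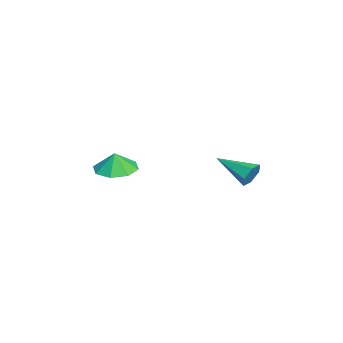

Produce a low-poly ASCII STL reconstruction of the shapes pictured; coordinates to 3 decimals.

solid 
facet normal -0.141 0.036 -0.989
outer loop
vertex -2.453 -2.972 -1.01
vertex -3.501 -2.822 -0.855
vertex -2.651 -2.179 -0.953
endloop
endfacet
facet normal 0.782 0.152 0.604
outer loop
vertex -2.453 -2.972 -1.01
vertex -2.651 -2.179 -0.953
vertex -3.359 -2.858 0.135
endloop
endfacet
facet normal -0.142 0.036 -0.989
outer loop
vertex -2.651 -2.179 -0.953
vertex -3.501 -2.822 -0.855
vertex -3.347 -1.763 -0.838
endloop
endfacet
facet normal 0.461 0.587 0.666
outer loop
vertex -2.651 -2.179 -0.953
vertex -3.347 -1.763 -0.838
vertex -3.359 -2.858 0.135
endloop
endfacet
facet normal -0.142 0.036 -0.989
outer loop
vertex -3.347 -1.763 -0.838
vertex -3.501 -2.822 -0.855
vertex -4.133 -1.967 -0.733
endloop
endfacet
facet normal -0.073 0.663 0.745
outer loop
vertex -3.347 -1.763 -0.838
vertex -4.133 -1.967 -0.733
vertex -3.359 -2.858 0.135
endloop
endfacet
facet normal -0.142 0.036 -0.989
outer loop
vertex -4.133 -1.967 -0.733
vertex -3.501 -2.822 -0.855
vertex -4.549 -2.672 -0.699
endloop
endfacet
facet normal -0.505 0.336 0.795
outer loop
vertex -4.133 -1.967 -0.733
vertex -4.549 -2.672 -0.699
vertex -3.359 -2.858 0.135
endloop
endfacet
facet normal -0.142 0.037 -0.989
outer loop
vertex -4.549 -2.672 -0.699
vertex -3.501 -2.822 -0.855
vertex -4.351 -3.464 -0.757
endloop
endfacet
facet normal -0.583 -0.203 0.787
outer loop
vertex -4.549 -2.672 -0.699
vertex -4.351 -3.464 -0.757
vertex -3.359 -2.858 0.135
endloop
endfacet
facet normal -0.142 0.036 -0.989
outer loop
vertex -4.351 -3.464 -0.757
vertex -3.501 -2.822 -0.855
vertex -3.655 -3.881 -0.872
endloop
endfacet
facet normal -0.262 -0.637 0.725
outer loop
vertex -4.351 -3.464 -0.757
vertex -3.655 -3.881 -0.872
vertex -3.359 -2.858 0.135
endloop
endfacet
facet normal -0.142 0.036 -0.989
outer loop
vertex -3.655 -3.881 -0.872
vertex -3.501 -2.822 -0.855
vertex -2.869 -3.676 -0.977
endloop
endfacet
facet normal 0.272 -0.714 0.645
outer loop
vertex -3.655 -3.881 -0.872
vertex -2.869 -3.676 -0.977
vertex -3.359 -2.858 0.135
endloop
endfacet
facet normal -0.141 0.037 -0.989
outer loop
vertex -2.869 -3.676 -0.977
vertex -3.501 -2.822 -0.855
vertex -2.453 -2.972 -1.01
endloop
endfacet
facet normal 0.704 -0.388 0.595
outer loop
vertex -2.869 -3.676 -0.977
vertex -2.453 -2.972 -1.01
vertex -3.359 -2.858 0.135
endloop
endfacet
facet normal 0.438 0.836 -0.331
outer loop
vertex -2.753 3.04 -1.466
vertex -3.021 3.399 -0.915
vertex -2.385 3.087 -0.861
endloop
endfacet
facet normal 0.569 -0.770 -0.287
outer loop
vertex -2.753 3.04 -1.466
vertex -2.385 3.087 -0.861
vertex -3.879 1.761 -0.265
endloop
endfacet
facet normal 0.438 0.836 -0.331
outer loop
vertex -2.385 3.087 -0.861
vertex -3.021 3.399 -0.915
vertex -2.653 3.446 -0.31
endloop
endfacet
facet normal 0.648 -0.455 0.611
outer loop
vertex -2.385 3.087 -0.861
vertex -2.653 3.446 -0.31
vertex -3.879 1.761 -0.265
endloop
endfacet
facet normal 0.438 0.836 -0.331
outer loop
vertex -2.653 3.446 -0.31
vertex -3.021 3.399 -0.915
vertex -3.289 3.758 -0.364
endloop
endfacet
facet normal -0.053 0.065 0.996
outer loop
vertex -2.653 3.446 -0.31
vertex -3.289 3.758 -0.364
vertex -3.879 1.761 -0.265
endloop
endfacet
facet normal 0.437 0.836 -0.332
outer loop
vertex -3.289 3.758 -0.364
vertex -3.021 3.399 -0.915
vertex -3.657 3.71 -0.97
endloop
endfacet
facet normal -0.832 0.270 0.484
outer loop
vertex -3.289 3.758 -0.364
vertex -3.657 3.71 -0.97
vertex -3.879 1.761 -0.265
endloop
endfacet
facet normal 0.437 0.836 -0.332
outer loop
vertex -3.657 3.71 -0.97
vertex -3.021 3.399 -0.915
vertex -3.389 3.351 -1.521
endloop
endfacet
facet normal -0.910 -0.046 -0.413
outer loop
vertex -3.657 3.71 -0.97
vertex -3.389 3.351 -1.521
vertex -3.879 1.761 -0.265
endloop
endfacet
facet normal 0.437 0.836 -0.332
outer loop
vertex -3.389 3.351 -1.521
vertex -3.021 3.399 -0.915
vertex -2.753 3.04 -1.466
endloop
endfacet
facet normal -0.208 -0.566 -0.798
outer loop
vertex -3.389 3.351 -1.521
vertex -2.753 3.04 -1.466
vertex -3.879 1.761 -0.265
endloop
endfacet

endsolid
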